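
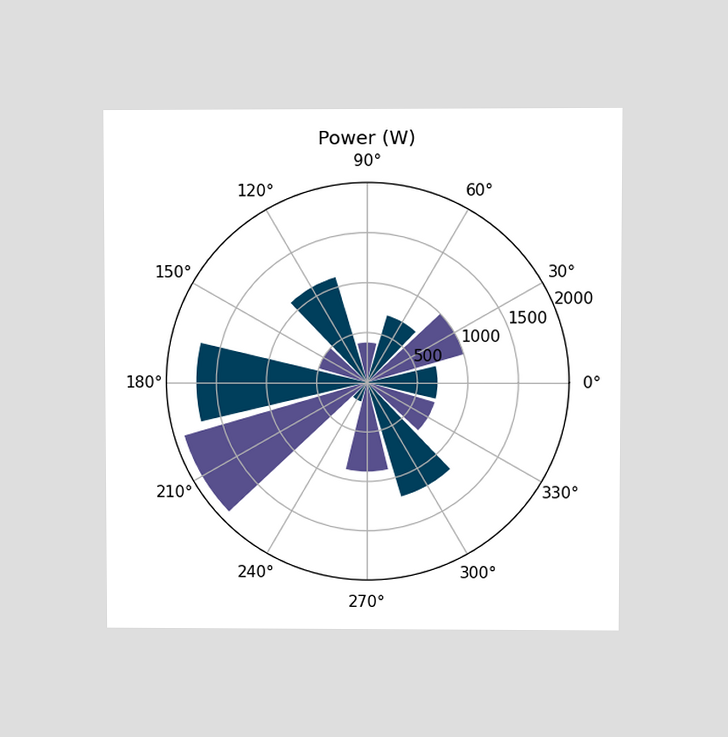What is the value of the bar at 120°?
1100W

The chart is viewed at a slight angle. The bar at 120° reaches 1100W on the radial axis.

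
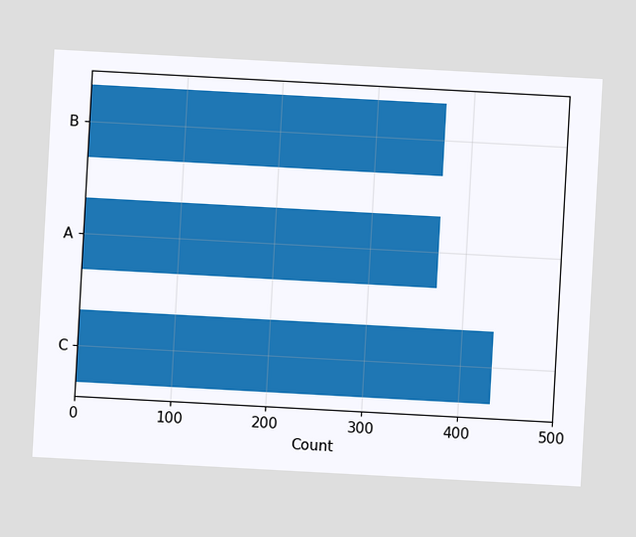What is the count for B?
The chart is tilted about 3° clockwise. Reading along the chart's x-axis, the B bar reaches 372.

372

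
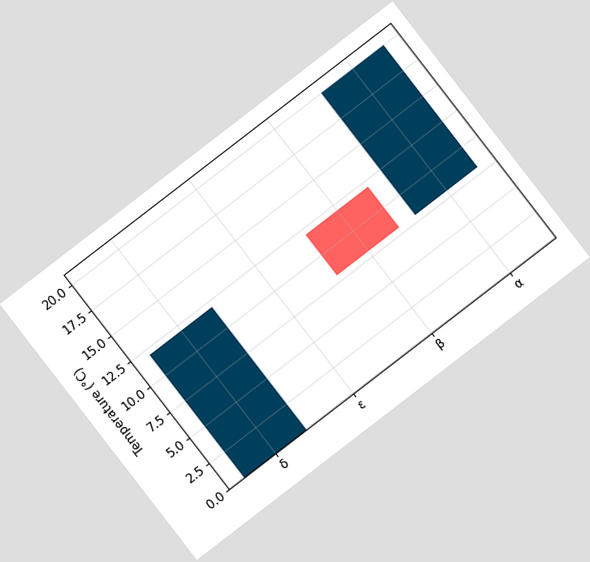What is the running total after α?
20°C

The chart is tilted about 38° counter-clockwise. After α the running total reaches 20°C.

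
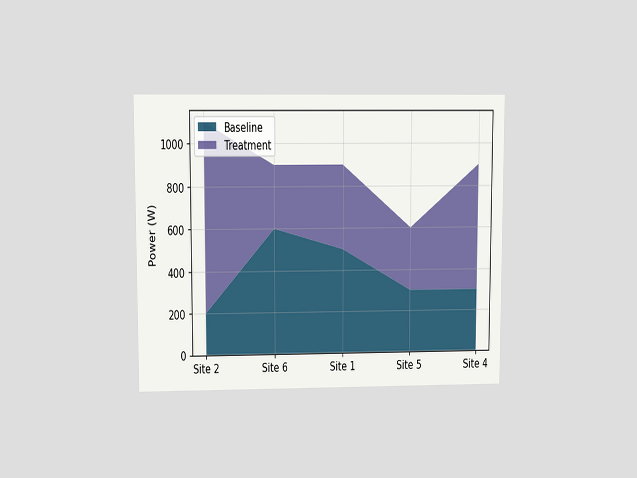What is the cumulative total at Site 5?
600W

The chart is viewed at a slight angle. The stacked total at Site 5 reaches 600W.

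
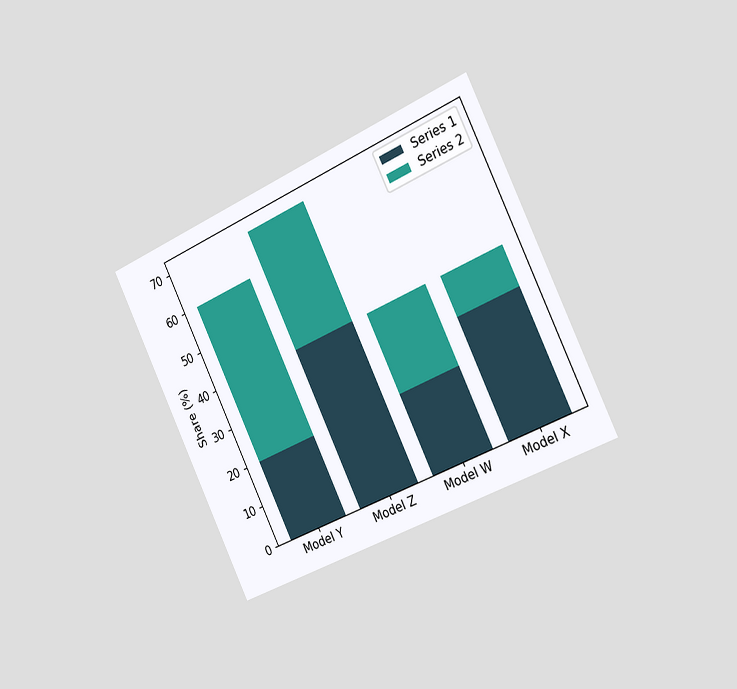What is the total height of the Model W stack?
The chart is tilted about 26° counter-clockwise and viewed slightly from the right. The Model W stack's top reaches 40% on the y-axis.

40%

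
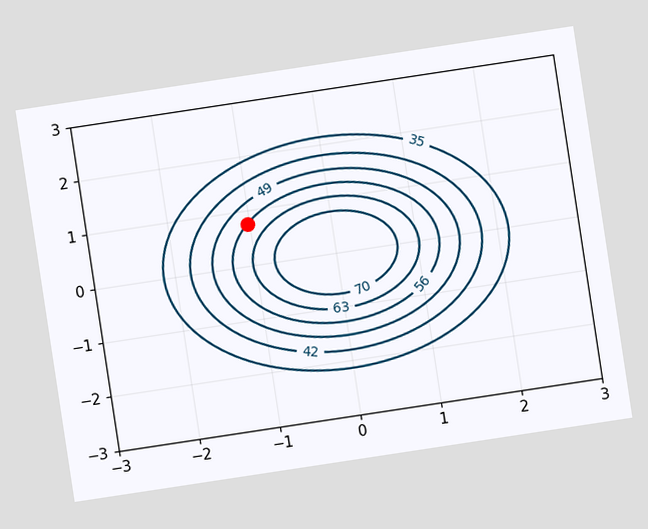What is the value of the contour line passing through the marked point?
The chart is tilted about 9° counter-clockwise. The marked point sits on the contour labelled 56.

56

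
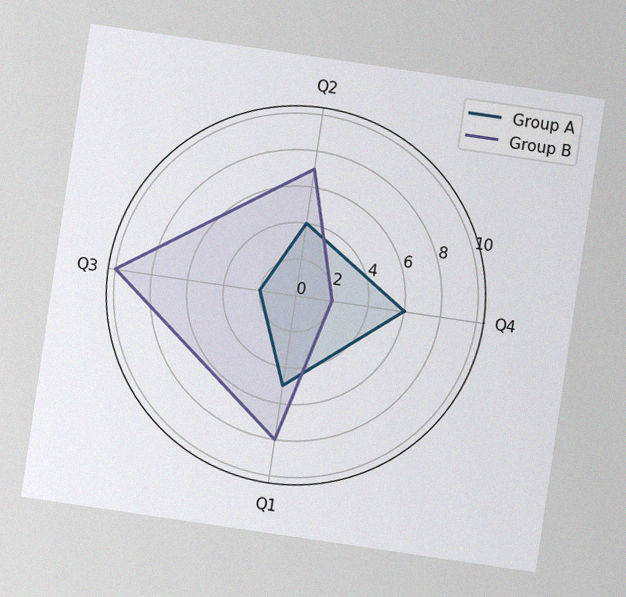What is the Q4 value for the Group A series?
6

The chart is tilted about 8° clockwise, with some photo noise. On the Q4 axis, Group A reaches 6.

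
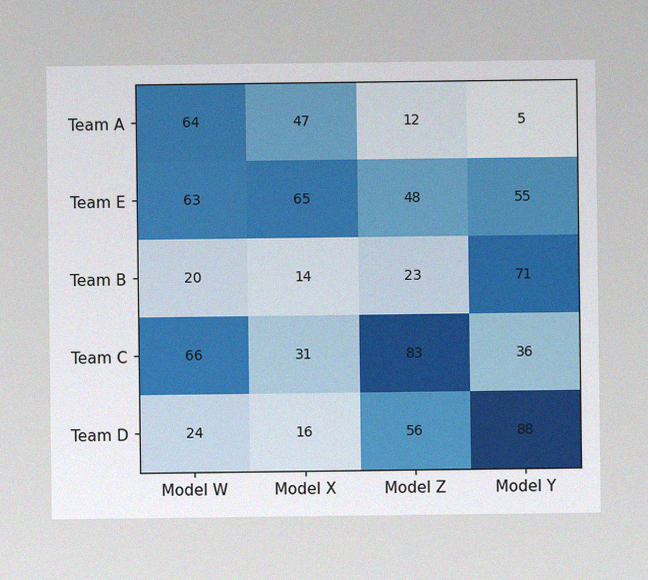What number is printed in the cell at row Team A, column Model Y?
The image has some photo noise and uneven lighting. The (Team A, Model Y) cell reads 5.

5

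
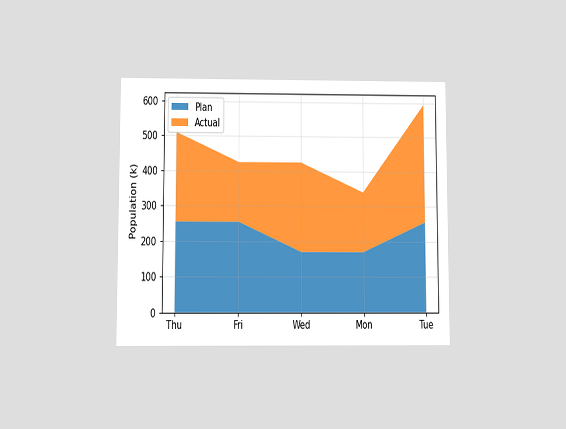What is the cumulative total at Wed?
The chart is viewed slightly from below. The stacked total at Wed reaches 425k.

425k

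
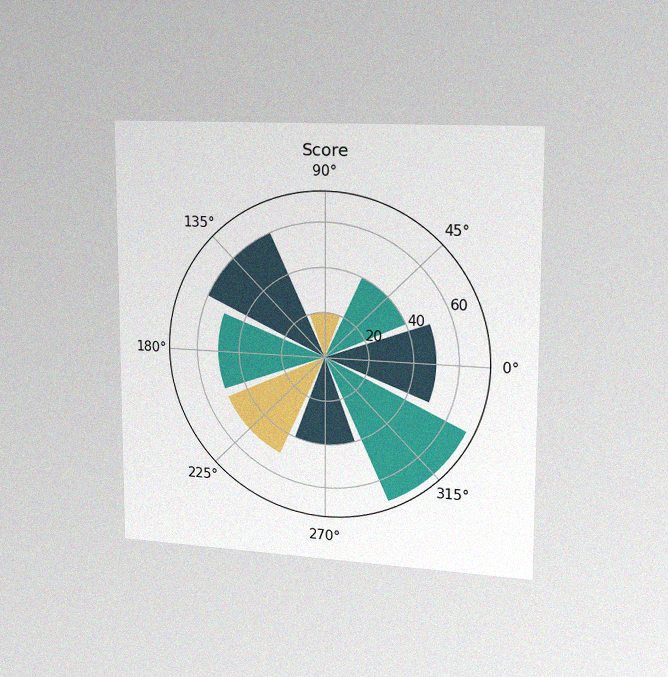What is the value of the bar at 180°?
The chart is viewed slightly from the right, with some photo noise. The bar at 180° reaches 50 on the radial axis.

50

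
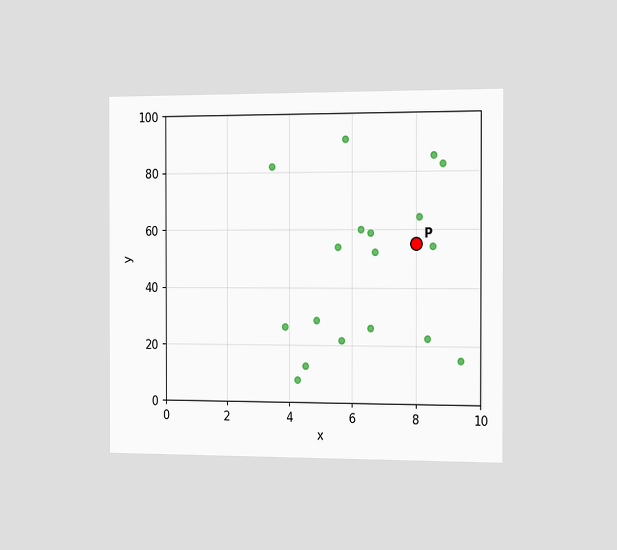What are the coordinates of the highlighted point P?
(8, 55)

The chart is viewed slightly from the right. Following the gridlines from P to each axis, P sits at (8, 55).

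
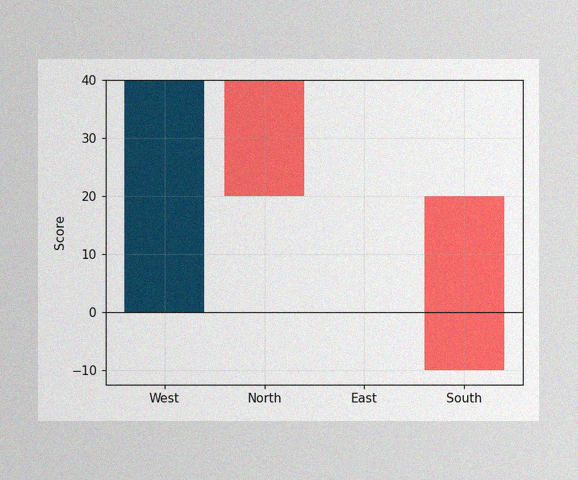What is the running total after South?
-10

The image has some photo noise and uneven lighting. After South the running total reaches -10.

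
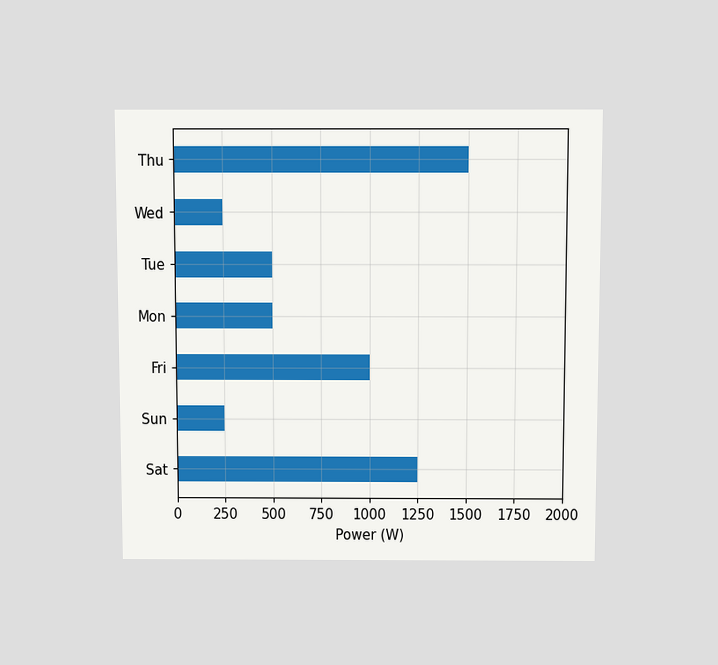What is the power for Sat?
The chart is viewed slightly from above. Reading along the chart's x-axis, the Sat bar reaches 1250W.

1250W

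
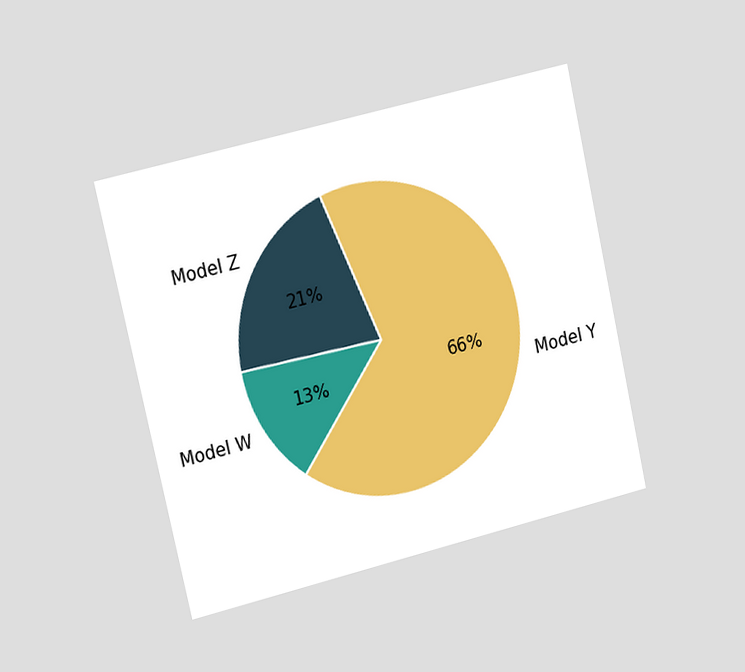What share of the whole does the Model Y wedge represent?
The chart is tilted about 13° counter-clockwise and viewed slightly from the left. The Model Y slice takes up 66% of the pie.

66%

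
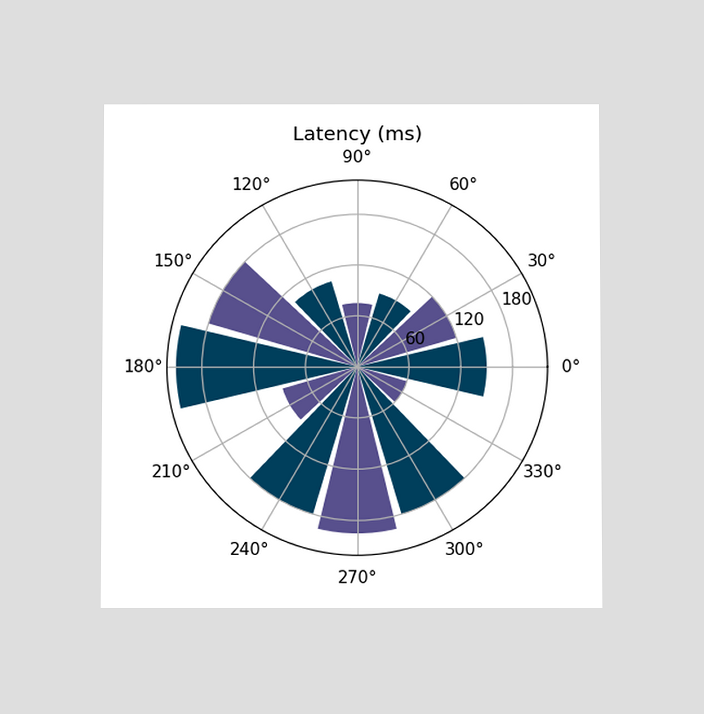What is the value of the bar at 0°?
150ms

The chart is viewed slightly from below. The bar at 0° reaches 150ms on the radial axis.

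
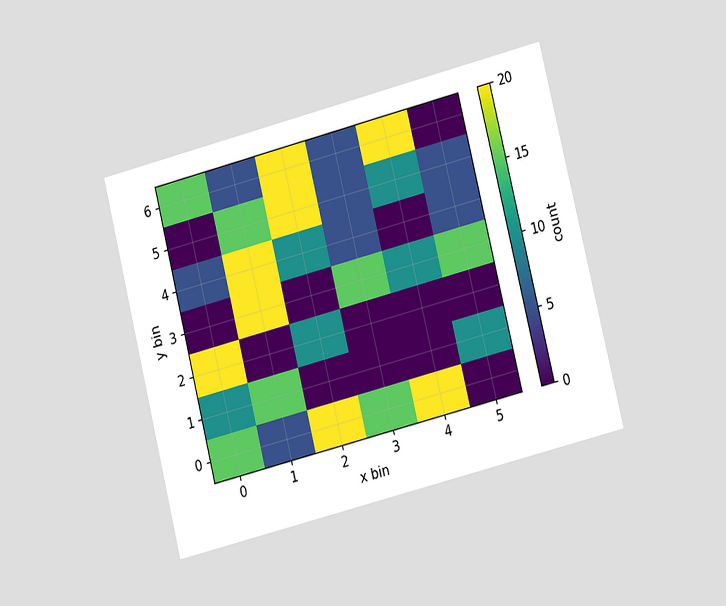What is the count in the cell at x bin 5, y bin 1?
The chart is tilted about 14° counter-clockwise and viewed at a slight angle. Matching the cell (5, 1) against the colorbar gives 10.

10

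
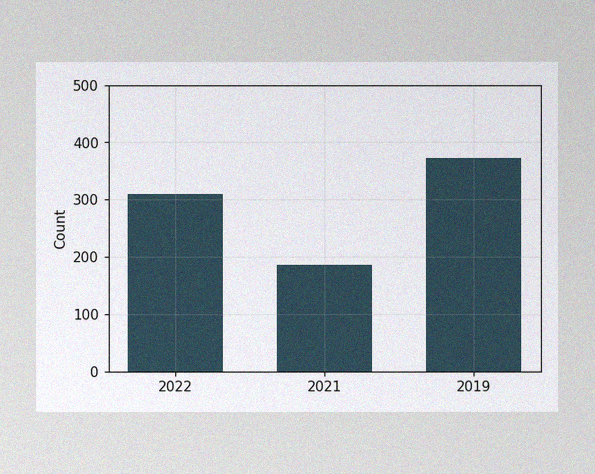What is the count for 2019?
The image has some photo noise and uneven lighting. Reading along the chart's y-axis, the 2019 bar reaches 372.

372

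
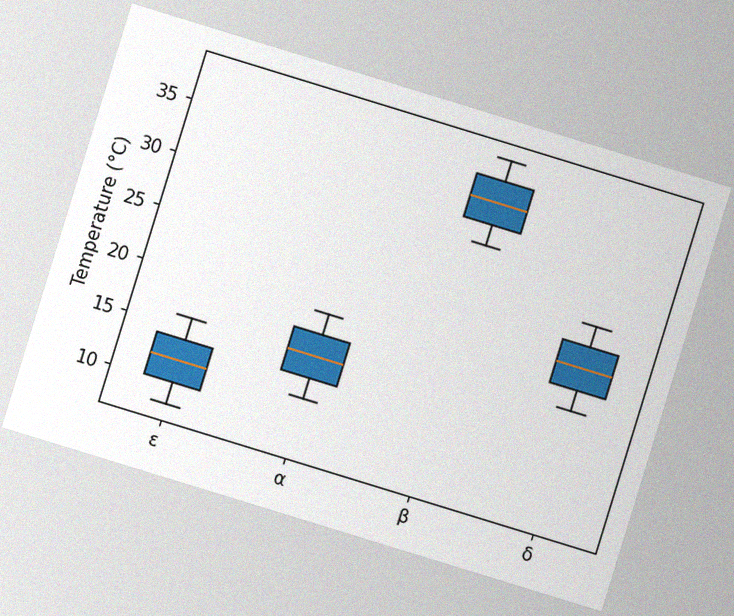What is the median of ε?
12°C

The chart is tilted about 17° clockwise, with some photo noise. The median line in the ε box sits at 12°C.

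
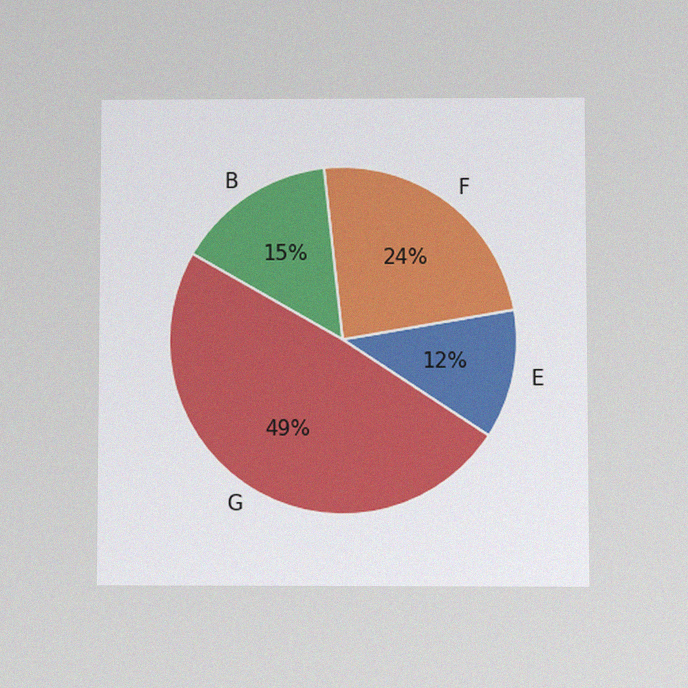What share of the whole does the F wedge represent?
The chart is viewed at a slight angle, with some photo noise. The F slice takes up 24% of the pie.

24%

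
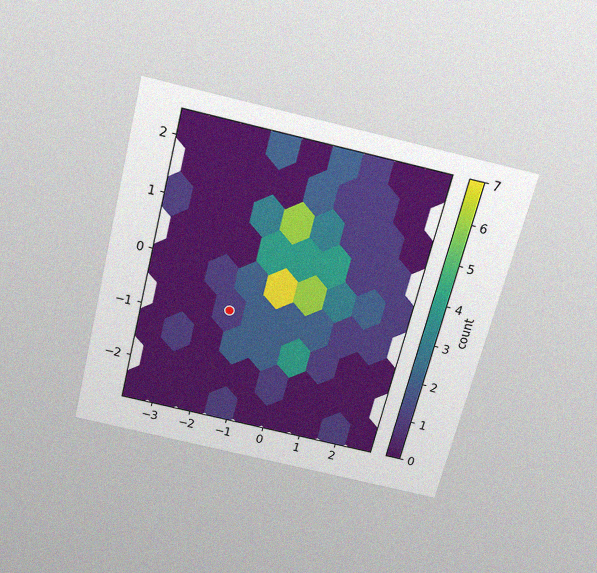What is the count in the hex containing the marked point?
The chart is tilted about 14° clockwise and viewed slightly from above, with some photo noise. The marked hex reads 1 on the colorbar.

1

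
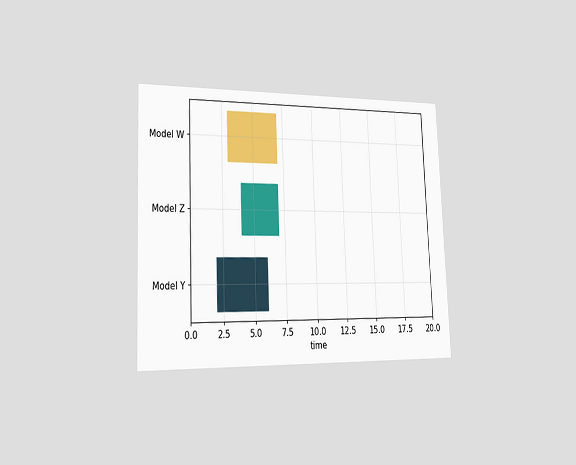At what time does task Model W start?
3

The chart is tilted about 2° counter-clockwise and viewed slightly from the left. The Model W bar begins at t=3.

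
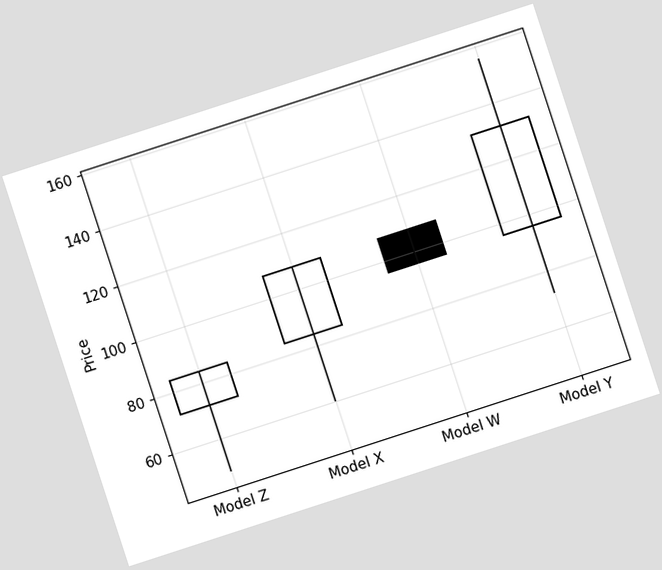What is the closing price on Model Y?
132

The chart is tilted about 18° counter-clockwise. The Model Y candle closes at 132.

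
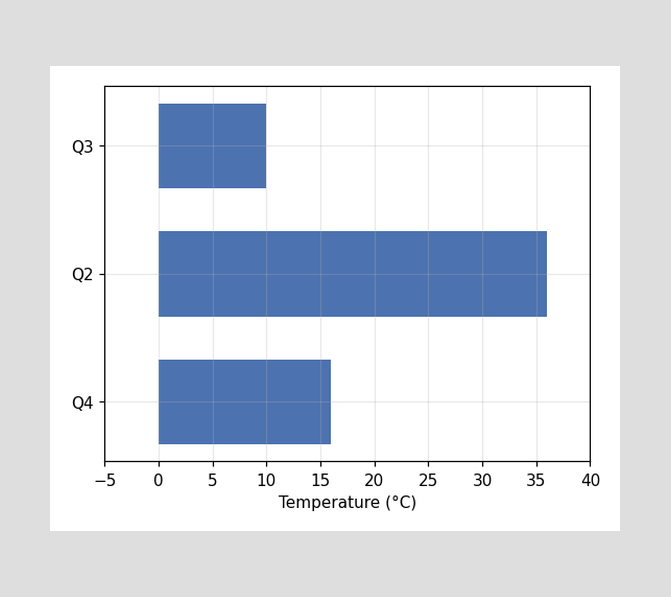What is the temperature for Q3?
Reading along the chart's x-axis, the Q3 bar reaches 10°C.

10°C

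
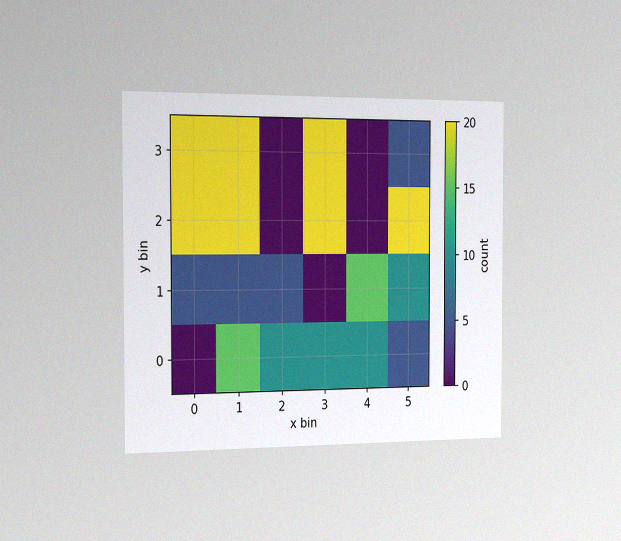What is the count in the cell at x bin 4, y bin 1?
The chart is viewed slightly from the left, with some photo noise. Matching the cell (4, 1) against the colorbar gives 15.

15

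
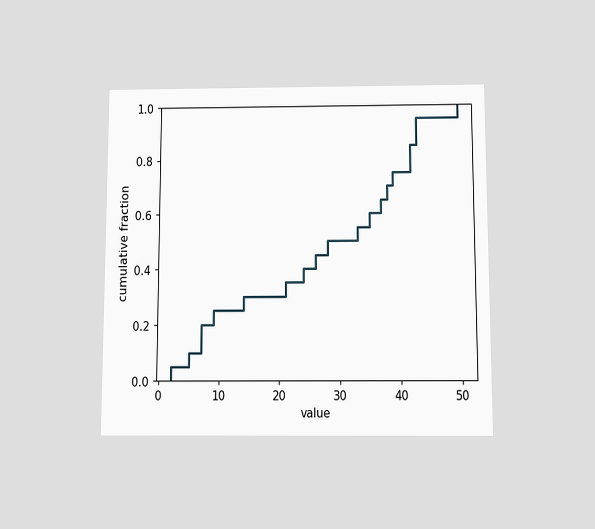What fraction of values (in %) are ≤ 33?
55%

The chart is viewed slightly from below. At x=33 the ECDF step is at 55%.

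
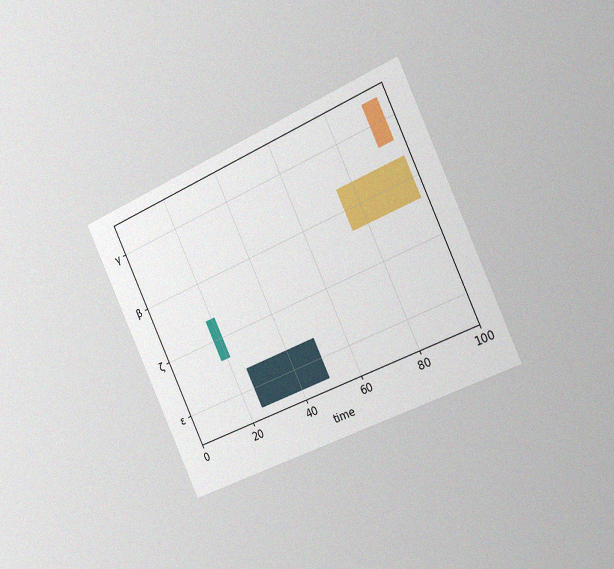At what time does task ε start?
25

The chart is tilted about 25° counter-clockwise and viewed slightly from the right, with some photo noise. The ε bar begins at t=25.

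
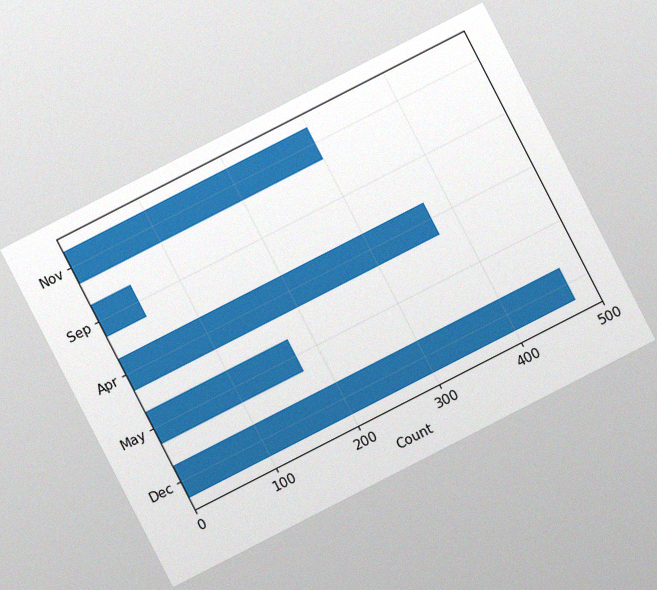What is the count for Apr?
375

The chart is tilted about 27° counter-clockwise, with some photo noise. Reading along the chart's x-axis, the Apr bar reaches 375.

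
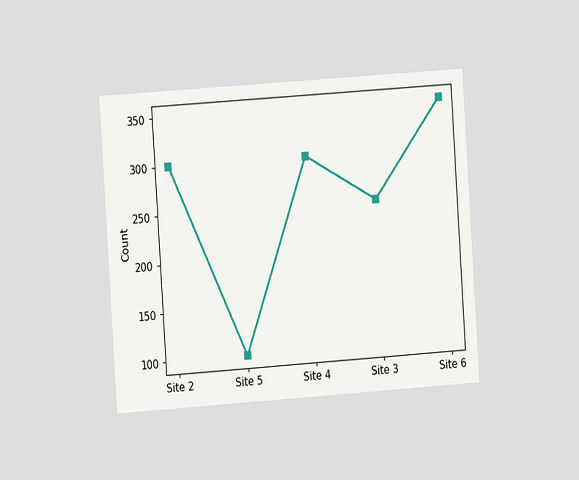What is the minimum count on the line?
100

The chart is tilted about 4° counter-clockwise and viewed slightly from the left. The lowest point is at Site 5, and reading across to the y-axis gives 100.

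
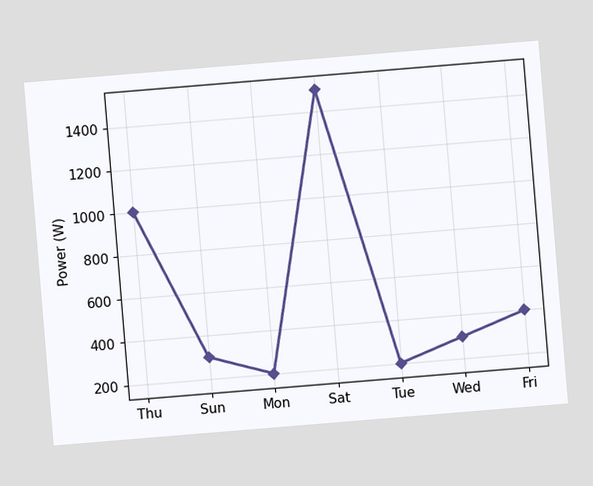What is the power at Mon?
The chart is tilted about 5° counter-clockwise. At Mon, the line is at 200W.

200W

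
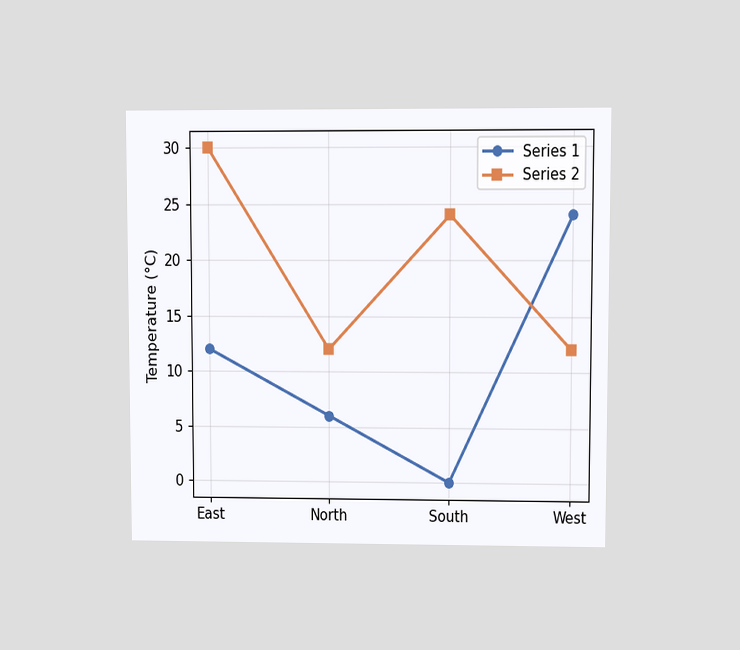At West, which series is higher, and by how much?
The chart is viewed at a slight angle. At West, Series 1 sits above the other line by 12°C.

Series 1, by 12°C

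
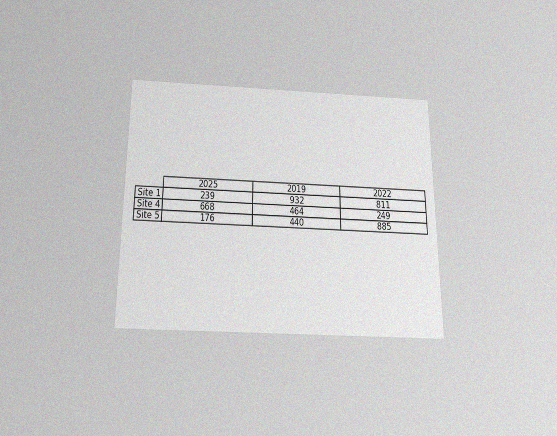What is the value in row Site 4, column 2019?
464

The chart is viewed slightly from below, with some photo noise. The (Site 4, 2019) cell reads 464.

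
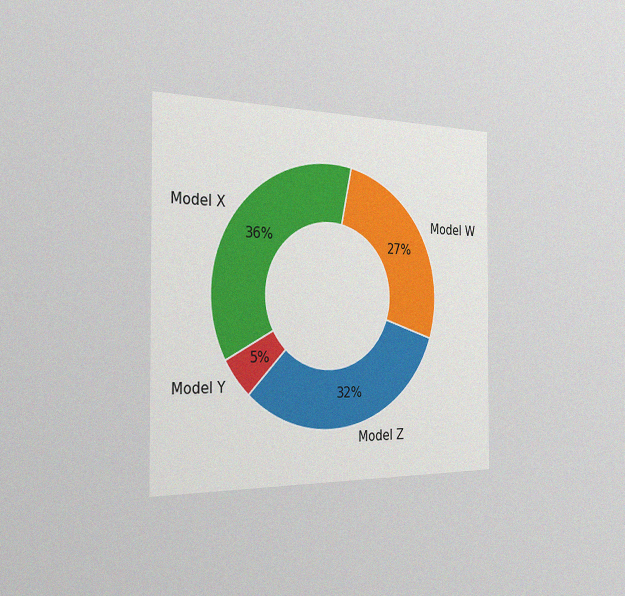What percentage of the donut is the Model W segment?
27%

The chart is viewed slightly from the left, with some photo noise. The Model W segment takes up 27% of the ring.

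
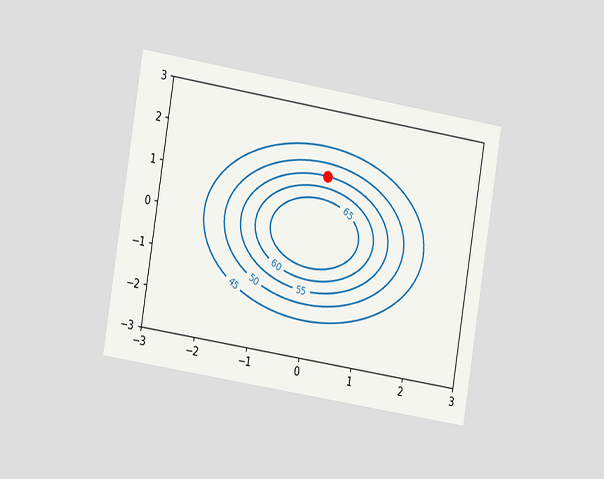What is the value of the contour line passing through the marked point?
The chart is tilted about 9° clockwise and viewed slightly from the left. The marked point sits on the contour labelled 55.

55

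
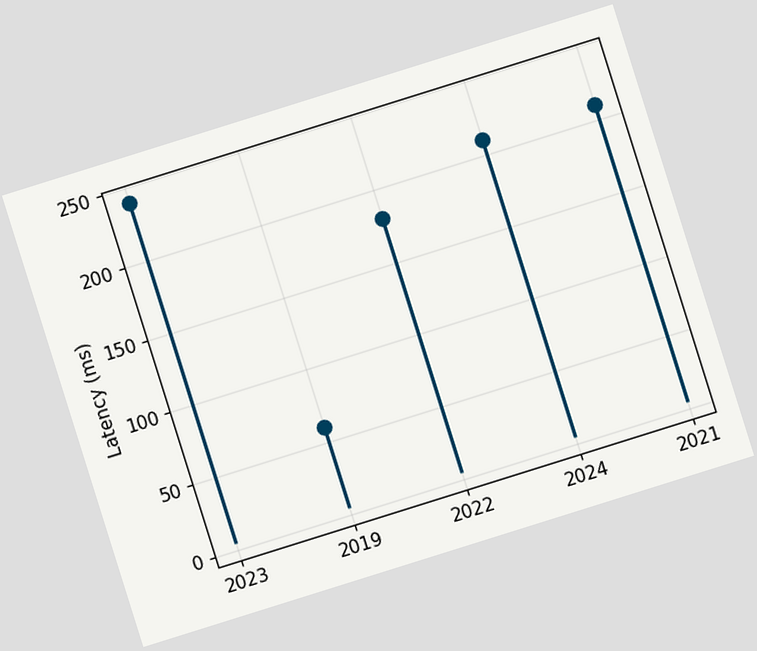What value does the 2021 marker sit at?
210ms

The chart is tilted about 17° counter-clockwise. The 2021 marker sits at 210ms.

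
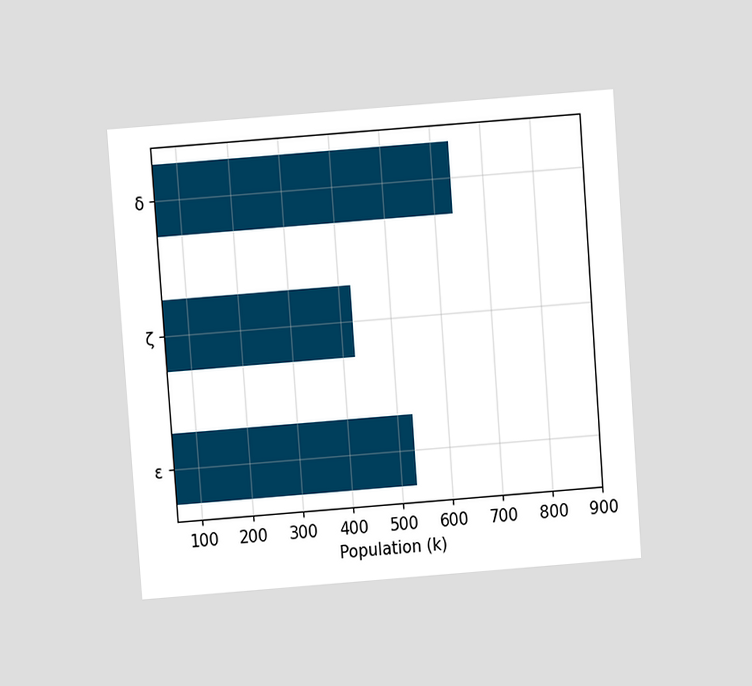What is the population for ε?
The chart is tilted about 4° counter-clockwise and viewed at a slight angle. Reading along the chart's x-axis, the ε bar reaches 530k.

530k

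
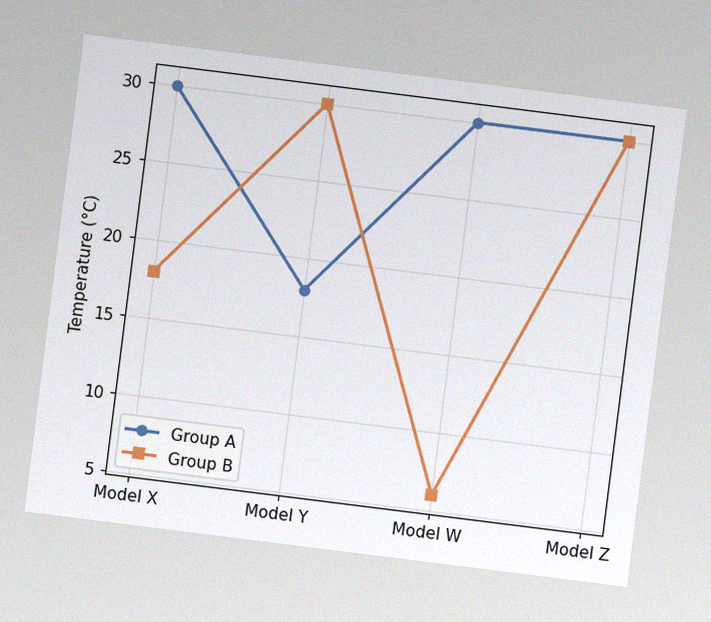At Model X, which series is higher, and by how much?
Group A, by 12°C

The chart is tilted about 7° clockwise, with some photo noise. At Model X, Group A sits above the other line by 12°C.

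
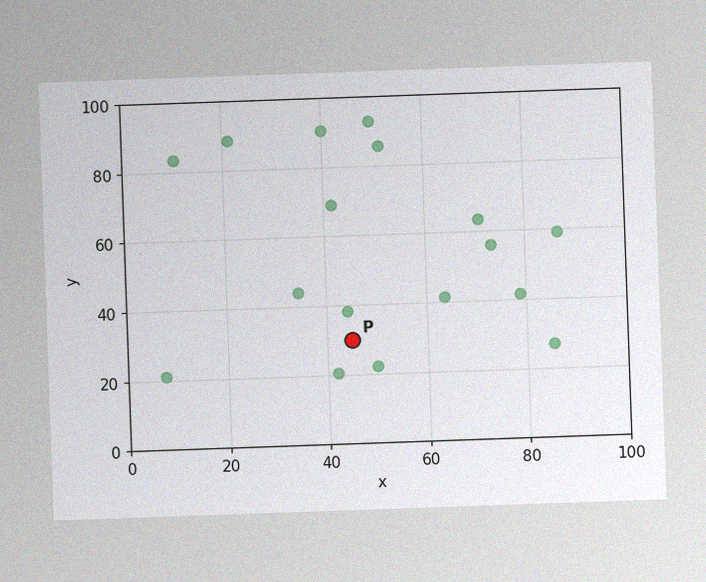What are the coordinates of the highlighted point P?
The chart is tilted about 2° counter-clockwise, with some photo noise. Following the gridlines from P to each axis, P sits at (45, 30).

(45, 30)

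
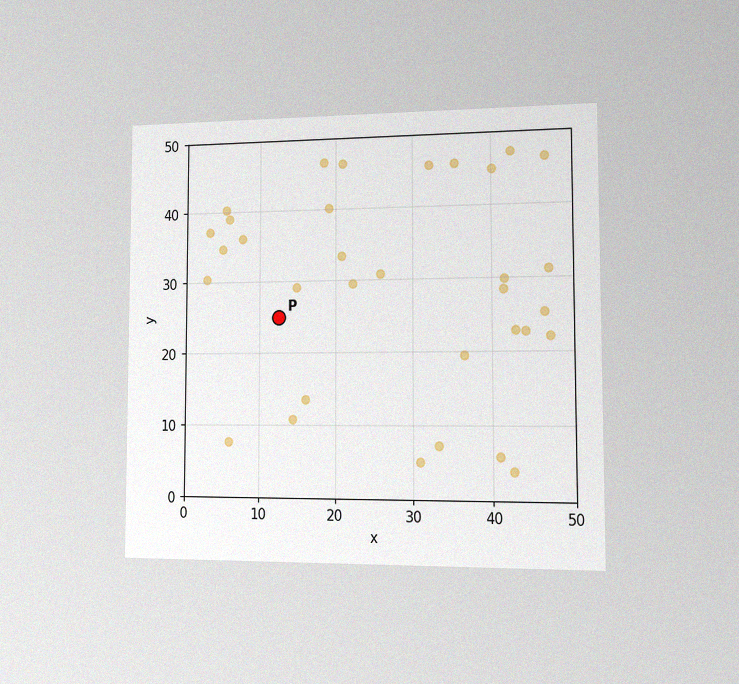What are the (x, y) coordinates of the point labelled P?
The chart is viewed slightly from the right, with some photo noise. Following the gridlines from P to each axis, P sits at (12.5, 25).

(12.5, 25)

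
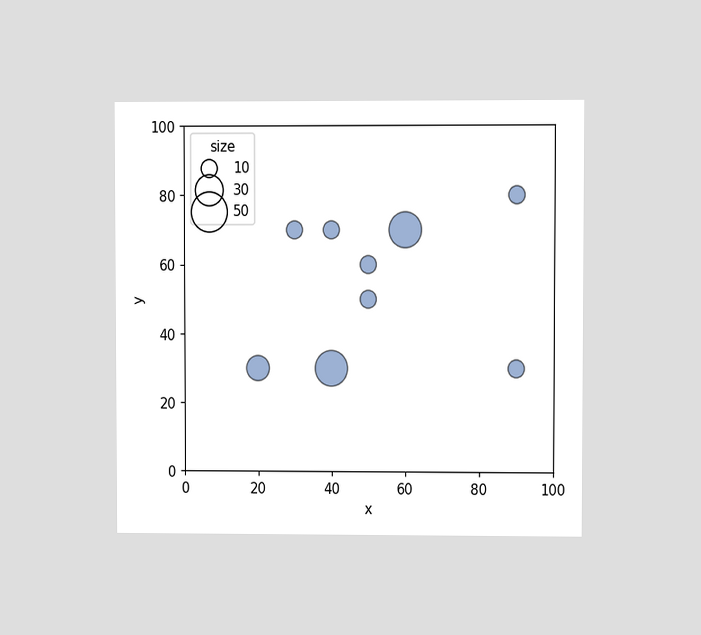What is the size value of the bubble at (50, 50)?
The chart is viewed at a slight angle. Matching the bubble at (50, 50) against the size legend gives 10.

10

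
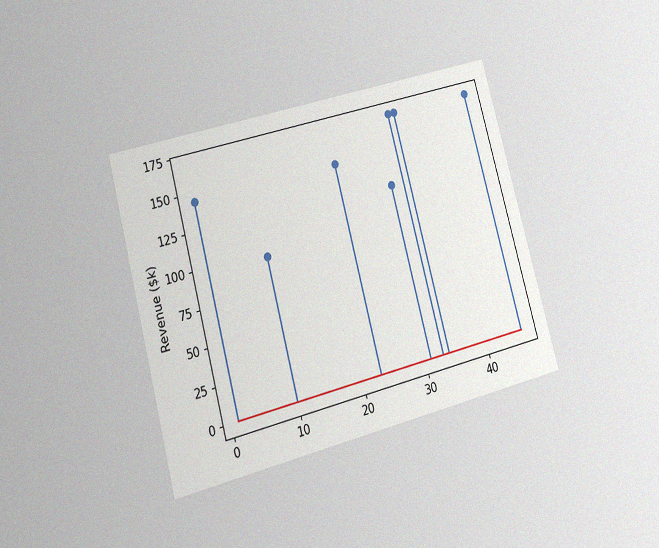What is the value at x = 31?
The chart is tilted about 15° counter-clockwise and viewed at a slight angle, with some photo noise. The stem at x=31 reaches $120k.

$120k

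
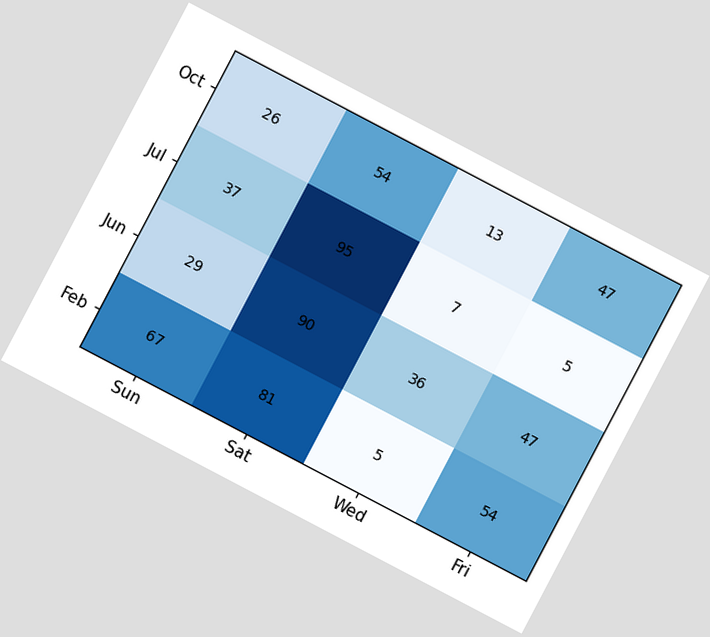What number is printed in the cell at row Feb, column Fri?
54

The chart is tilted about 28° clockwise. The (Feb, Fri) cell reads 54.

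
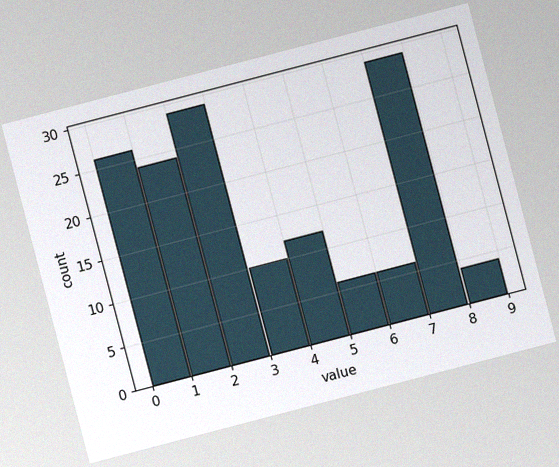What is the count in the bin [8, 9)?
The chart is tilted about 15° counter-clockwise, with some photo noise. The [8, 9) bin has height 4.

4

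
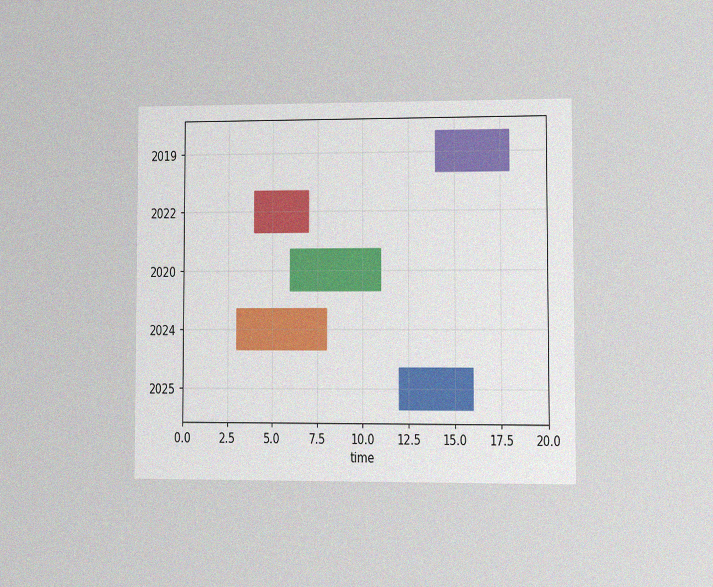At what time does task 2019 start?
14

The chart is viewed at a slight angle, with some photo noise. The 2019 bar begins at t=14.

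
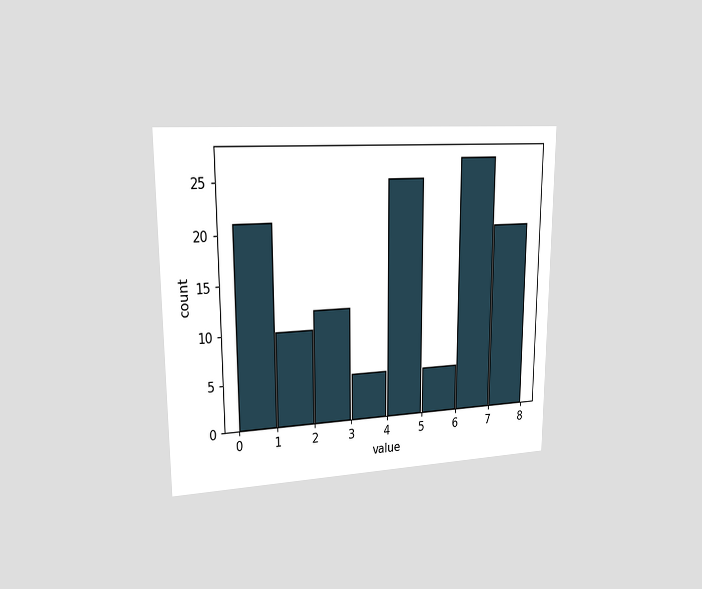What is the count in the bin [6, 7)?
27

The chart is viewed slightly from the left. The [6, 7) bin has height 27.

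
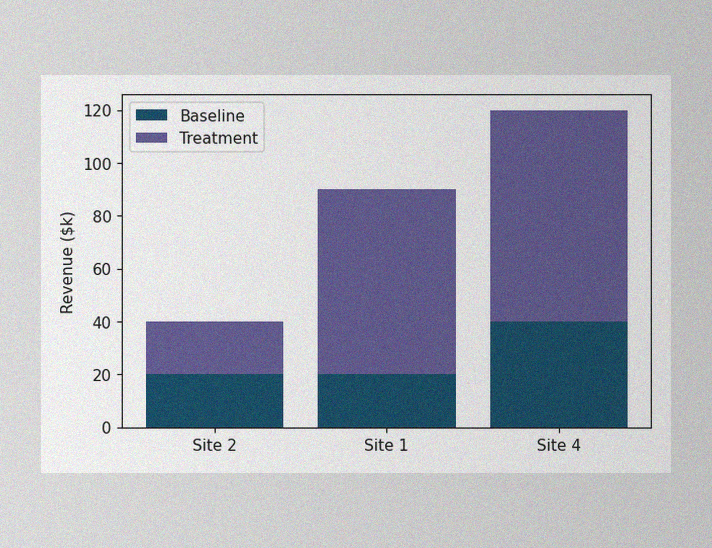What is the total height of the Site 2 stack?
$40k

The image has some photo noise and uneven lighting. The Site 2 stack's top reaches $40k on the y-axis.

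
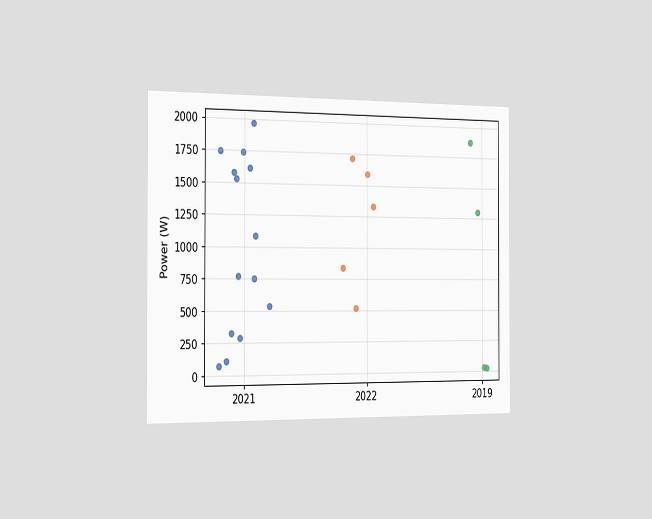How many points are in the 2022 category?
5

The chart is viewed slightly from the left. Counting the markers in the 2022 column gives 5.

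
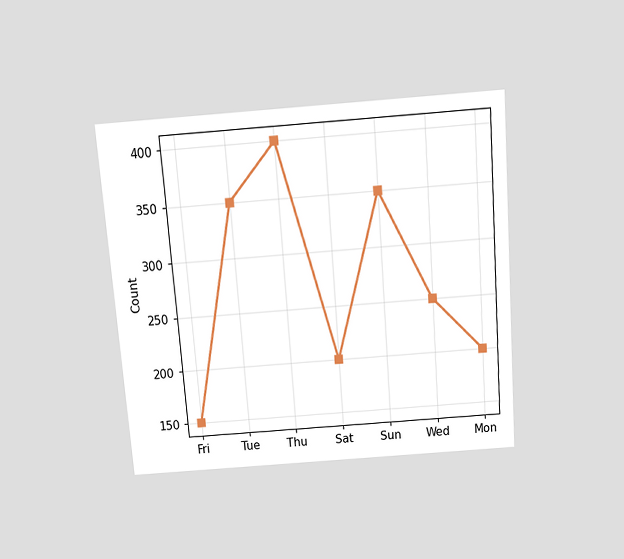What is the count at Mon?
200

The chart is tilted about 4° counter-clockwise and viewed slightly from above. At Mon, the line is at 200.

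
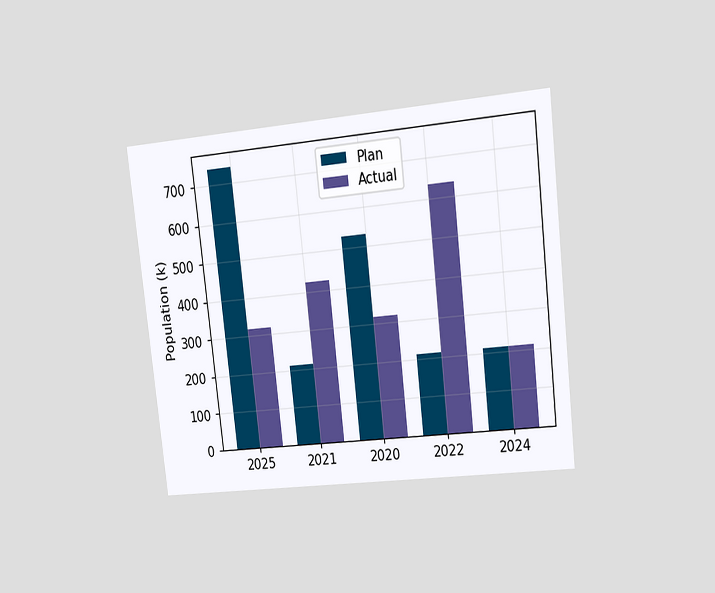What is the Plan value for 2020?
The chart is tilted about 6° counter-clockwise and viewed at a slight angle. The Plan bar at 2020 reaches 530k on the y-axis.

530k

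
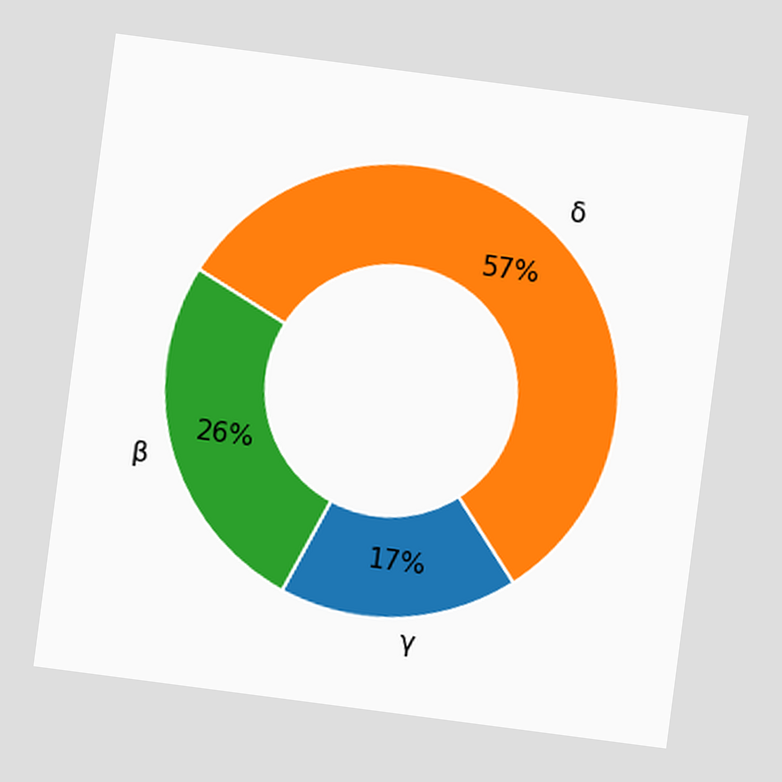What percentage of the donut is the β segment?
The chart is tilted about 7° clockwise. The β segment takes up 26% of the ring.

26%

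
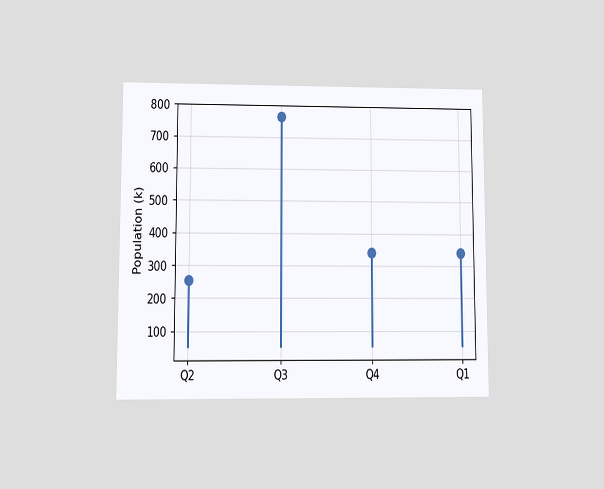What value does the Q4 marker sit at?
340k

The chart is viewed at a slight angle. The Q4 marker sits at 340k.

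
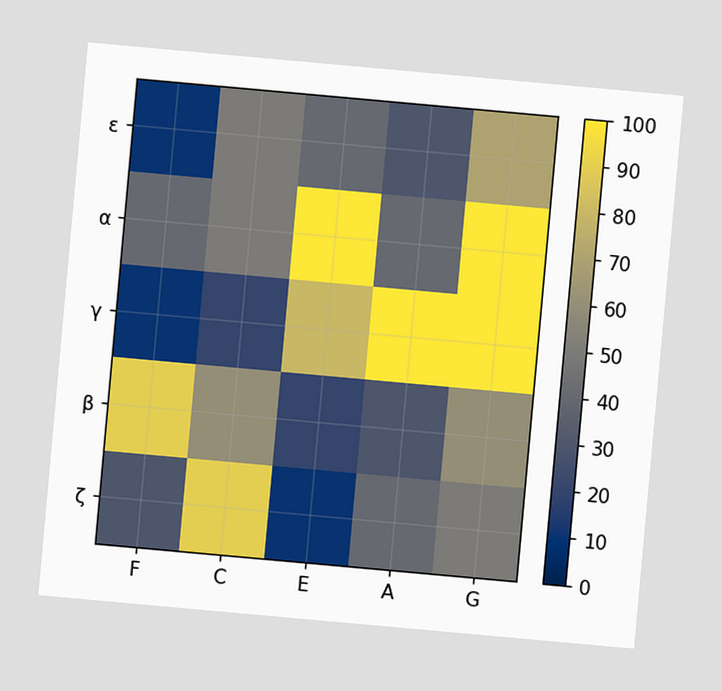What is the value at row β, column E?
The chart is tilted about 5° clockwise. Matching cell (β, E) against the colorbar gives 20.

20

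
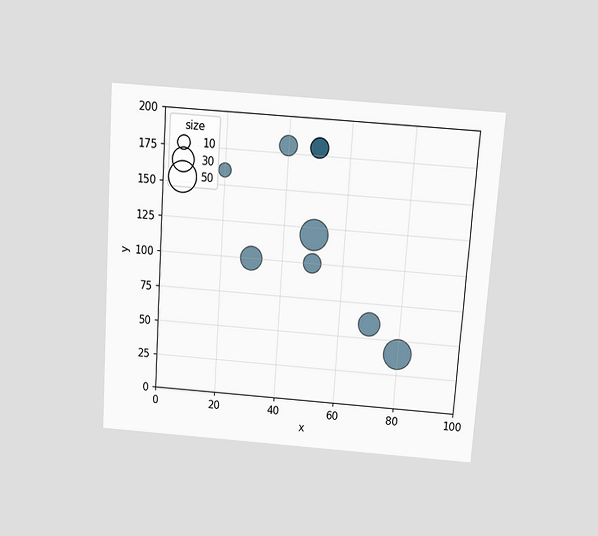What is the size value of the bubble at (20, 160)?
The chart is tilted about 4° clockwise and viewed slightly from above. Matching the bubble at (20, 160) against the size legend gives 10.

10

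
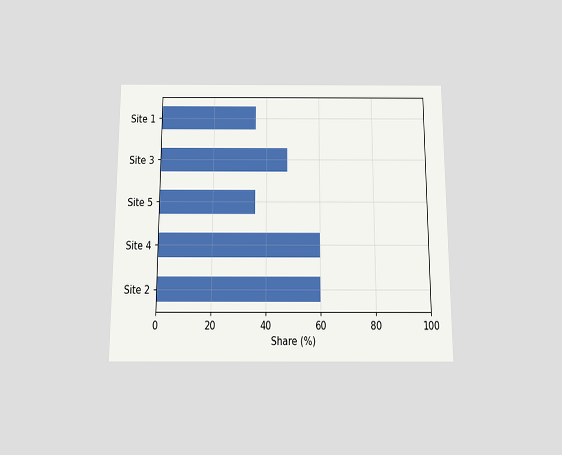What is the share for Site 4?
The chart is viewed slightly from below. Reading along the chart's x-axis, the Site 4 bar reaches 60%.

60%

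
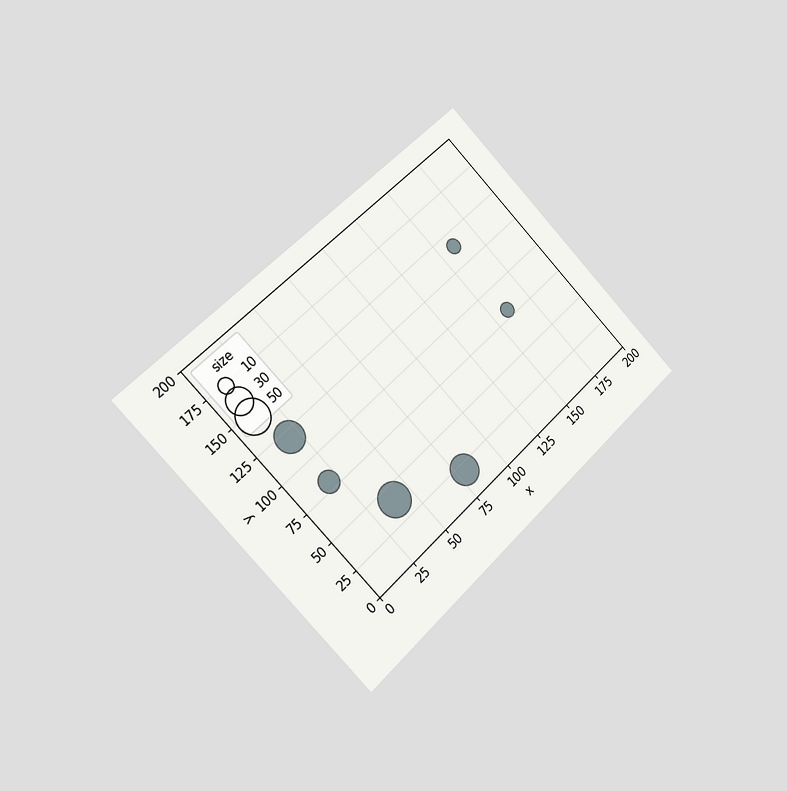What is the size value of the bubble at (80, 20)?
40

The chart is tilted about 45° counter-clockwise and viewed slightly from the left. Matching the bubble at (80, 20) against the size legend gives 40.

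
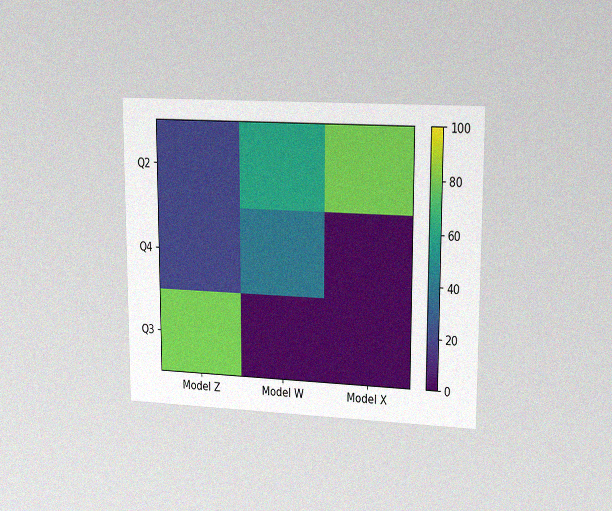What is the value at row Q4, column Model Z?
20

The chart is viewed slightly from the right, with some photo noise. Matching cell (Q4, Model Z) against the colorbar gives 20.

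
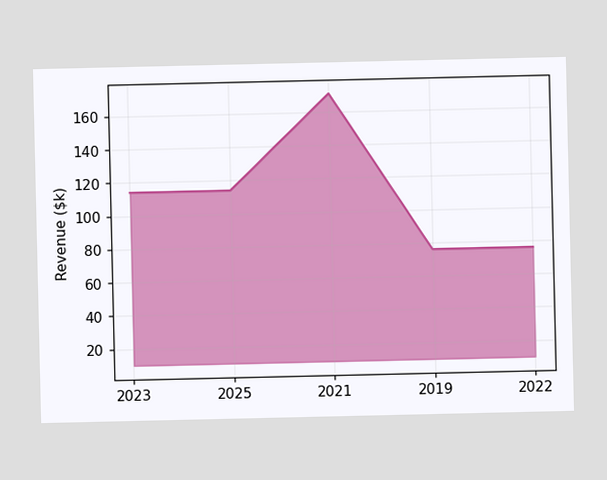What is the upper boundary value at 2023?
$114k

At 2023 the upper boundary is at $114k.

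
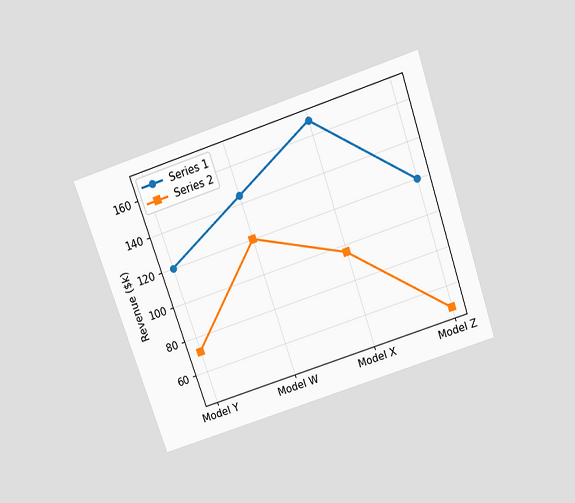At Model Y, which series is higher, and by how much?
Series 1, by $48k

The chart is tilted about 19° counter-clockwise and viewed slightly from above. At Model Y, Series 1 sits above the other line by $48k.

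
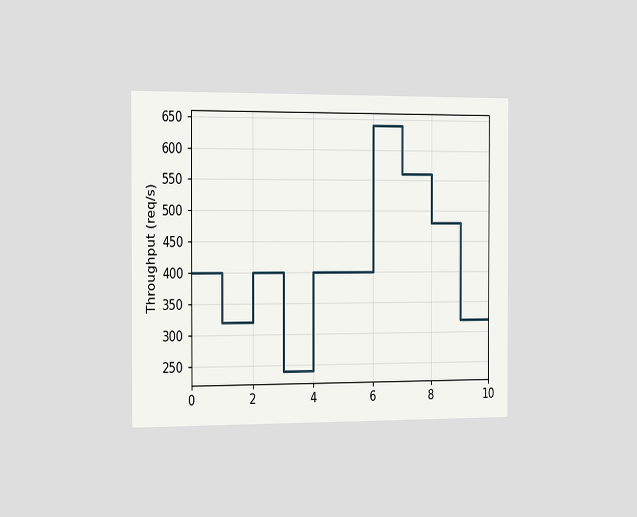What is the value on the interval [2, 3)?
400req/s

The chart is viewed slightly from the left. On [2, 3) the step sits at 400req/s.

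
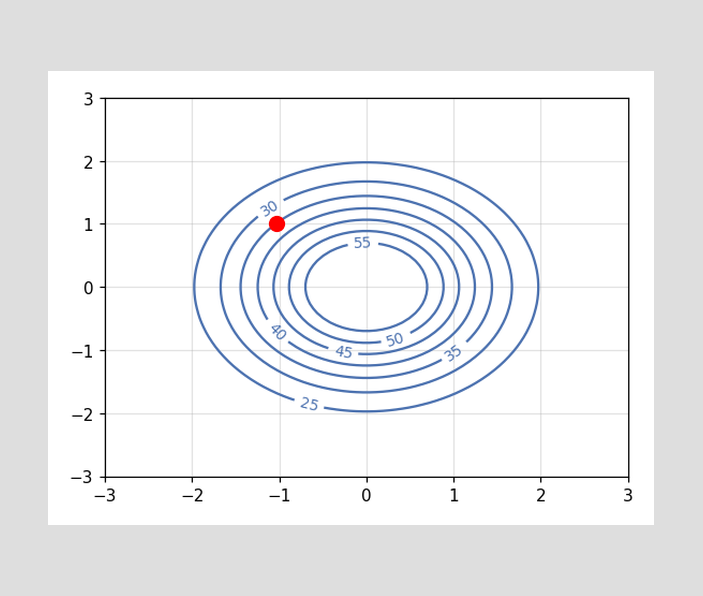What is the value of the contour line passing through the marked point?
The marked point sits on the contour labelled 35.

35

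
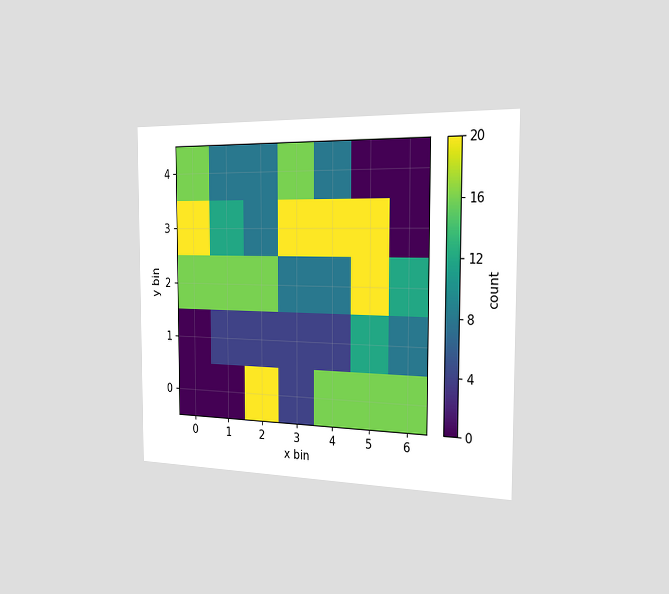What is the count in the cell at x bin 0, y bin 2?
The chart is viewed slightly from the right. Matching the cell (0, 2) against the colorbar gives 16.

16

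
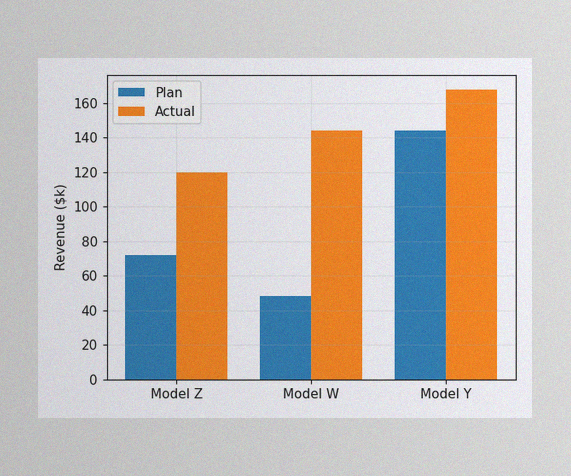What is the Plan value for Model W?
$48k

The image has some photo noise and uneven lighting. The Plan bar at Model W reaches $48k on the y-axis.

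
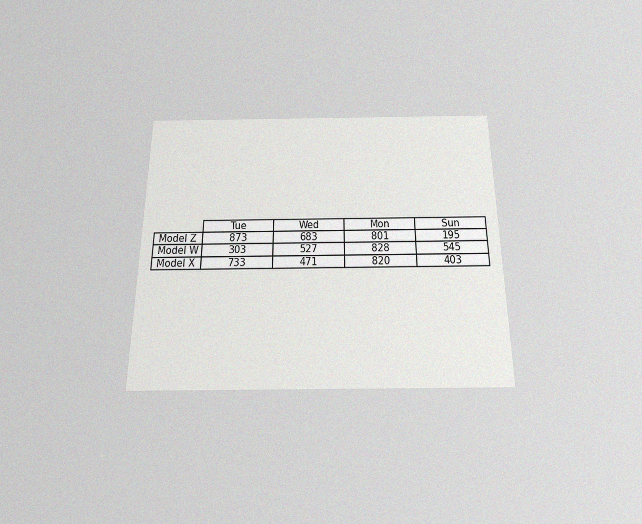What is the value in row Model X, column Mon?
820

The chart is viewed slightly from below, with some photo noise. The (Model X, Mon) cell reads 820.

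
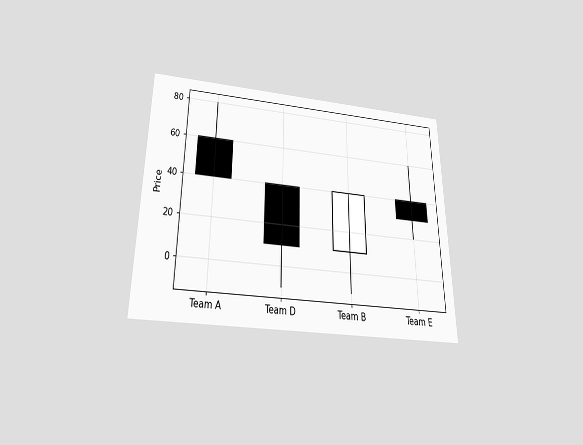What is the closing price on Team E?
30

The chart is viewed slightly from below. The Team E candle closes at 30.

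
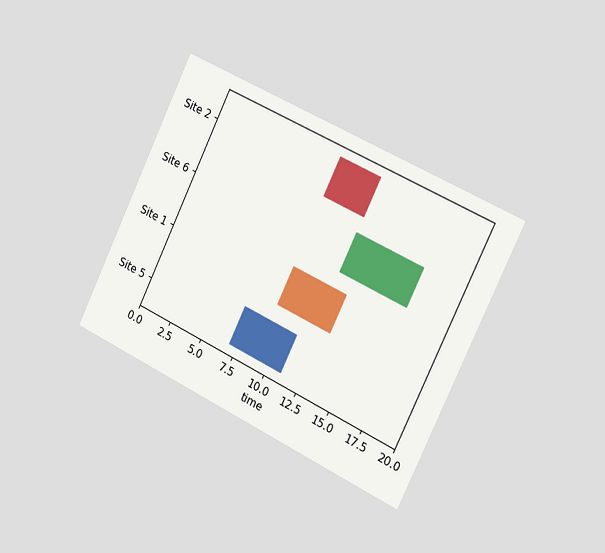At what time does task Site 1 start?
The chart is tilted about 26° clockwise and viewed slightly from the right. The Site 1 bar begins at t=9.

9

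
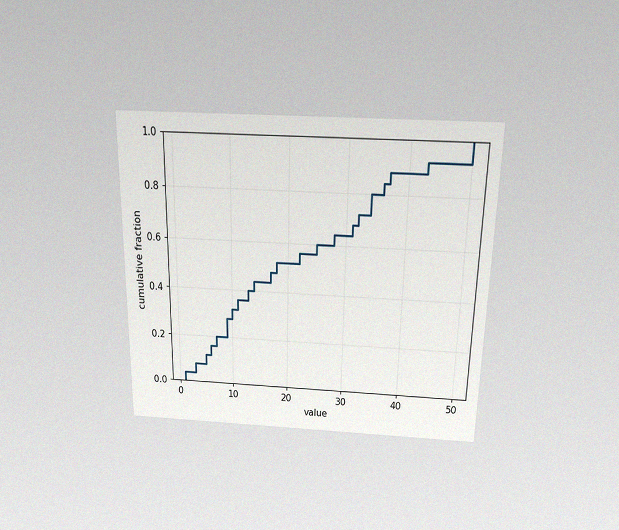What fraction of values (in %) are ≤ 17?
The chart is viewed slightly from above, with some photo noise. At x=17 the ECDF step is at 48%.

48%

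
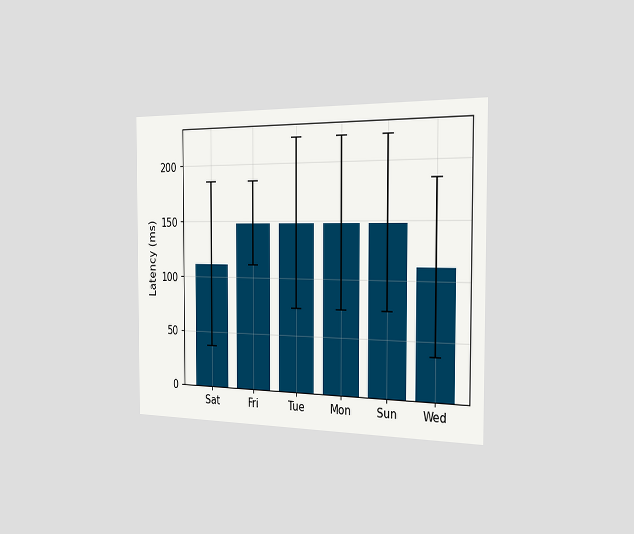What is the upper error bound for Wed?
185ms

The chart is viewed slightly from the right. The Wed bar's upper whisker reaches 185ms.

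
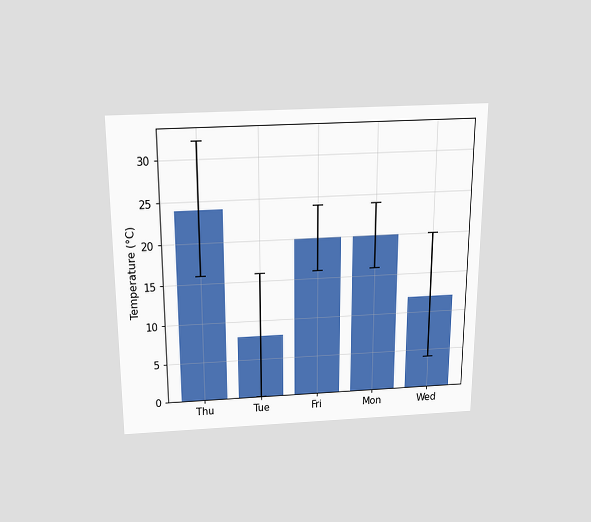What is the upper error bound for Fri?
The chart is viewed slightly from above. The Fri bar's upper whisker reaches 24°C.

24°C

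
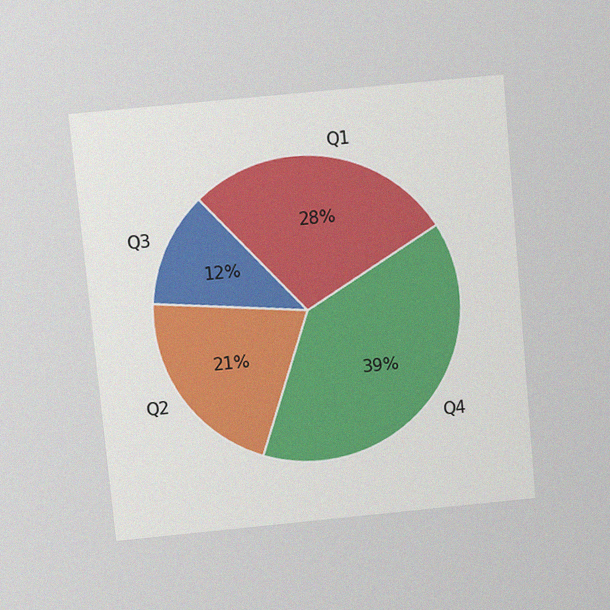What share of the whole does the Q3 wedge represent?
The chart is tilted about 5° counter-clockwise and viewed slightly from above, with some photo noise. The Q3 slice takes up 12% of the pie.

12%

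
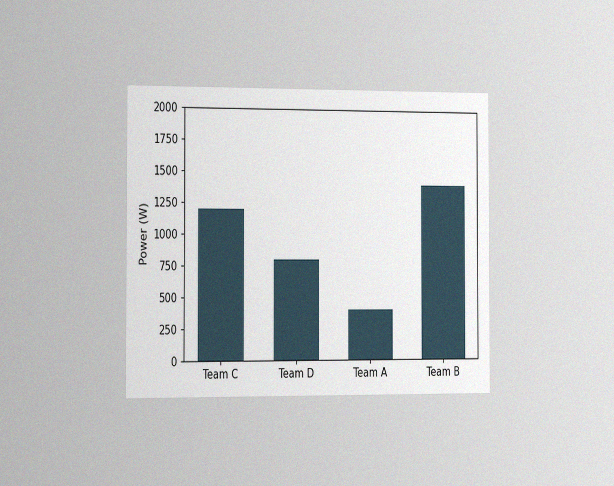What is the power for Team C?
1200W

The chart is viewed slightly from the left, with some photo noise. Reading along the chart's y-axis, the Team C bar reaches 1200W.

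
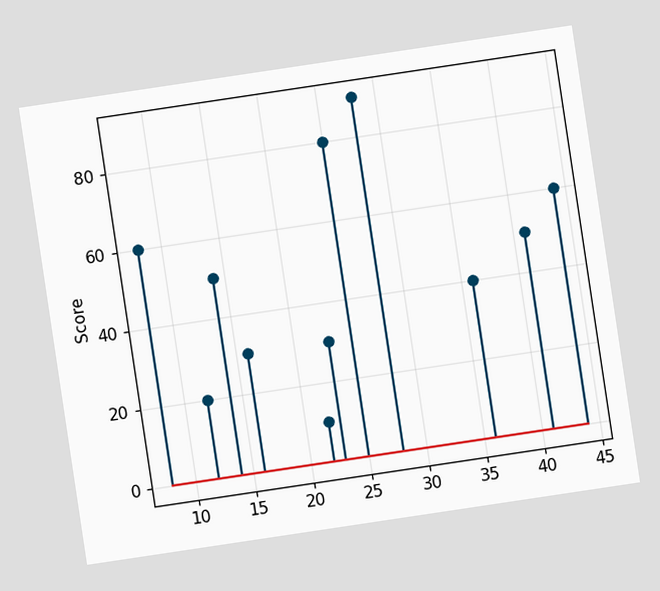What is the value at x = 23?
30

The chart is tilted about 8° counter-clockwise. The stem at x=23 reaches 30.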